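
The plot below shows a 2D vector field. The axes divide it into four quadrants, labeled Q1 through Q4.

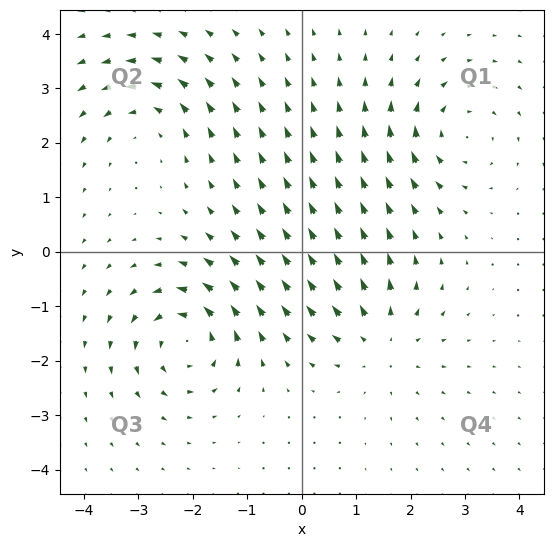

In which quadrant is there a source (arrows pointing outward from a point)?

The source sits at approximately (1.5, -1.6), which lies in quadrant Q4. The divergence there is about +3, positive as expected for a source.

Q4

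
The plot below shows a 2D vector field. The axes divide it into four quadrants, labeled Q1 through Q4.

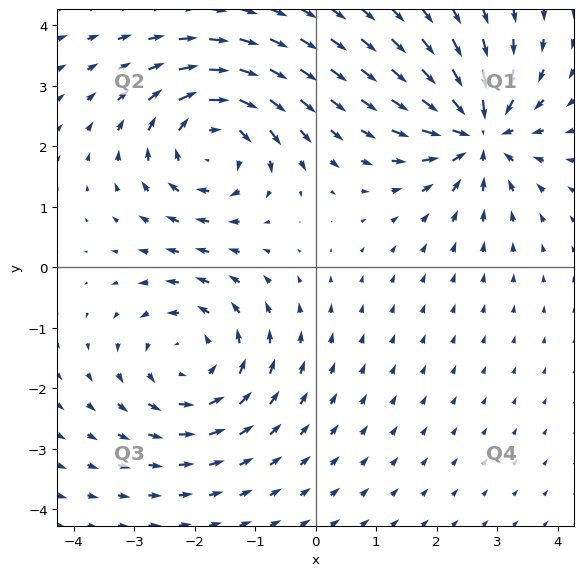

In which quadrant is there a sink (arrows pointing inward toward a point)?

The sink sits at approximately (2.7, 2.2), which lies in quadrant Q1. The divergence there is about -5, negative as expected for a sink.

Q1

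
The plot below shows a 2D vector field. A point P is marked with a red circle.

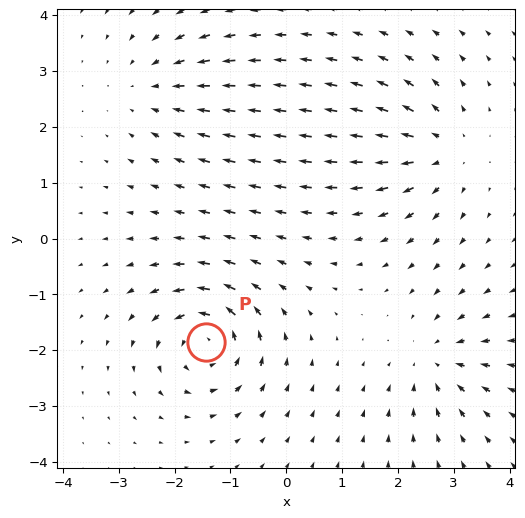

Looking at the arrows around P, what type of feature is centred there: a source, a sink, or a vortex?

vortex

At P (-1.4, -1.9) the arrows circulate counterclockwise. Divergence ≈0, curl about +7 — near-zero divergence with nonzero curl is a vortex.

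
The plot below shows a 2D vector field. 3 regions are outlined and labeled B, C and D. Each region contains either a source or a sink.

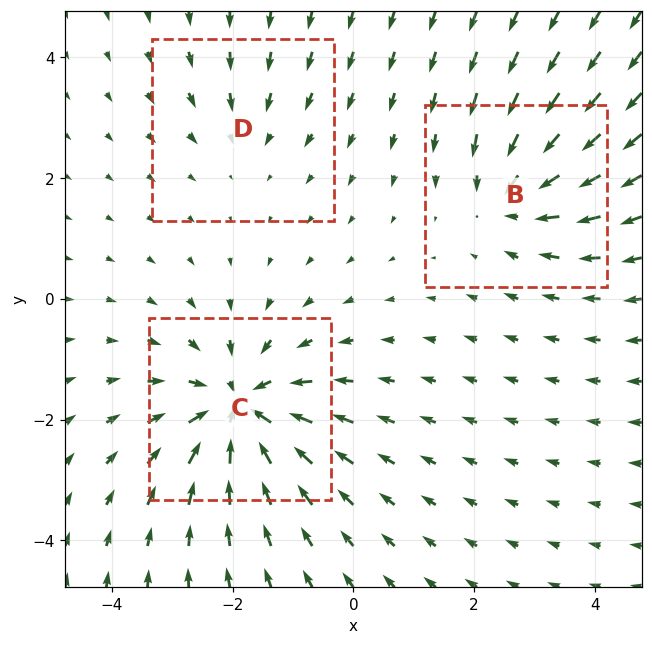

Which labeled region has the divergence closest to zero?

D

Divergence at each region's feature centre — B: about -4, C: about -5, D: about -2. Region D is closest to zero.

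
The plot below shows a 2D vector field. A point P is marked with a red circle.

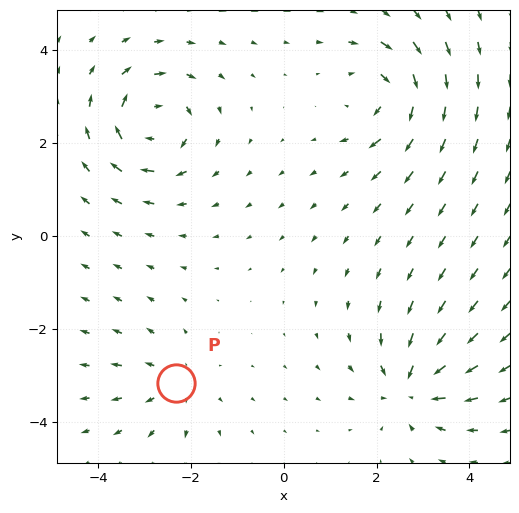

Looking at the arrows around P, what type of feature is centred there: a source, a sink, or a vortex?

At P (-2.3, -3.2) the arrows spread outward. Divergence about +3, curl ≈0 — positive divergence with near-zero curl is a source.

source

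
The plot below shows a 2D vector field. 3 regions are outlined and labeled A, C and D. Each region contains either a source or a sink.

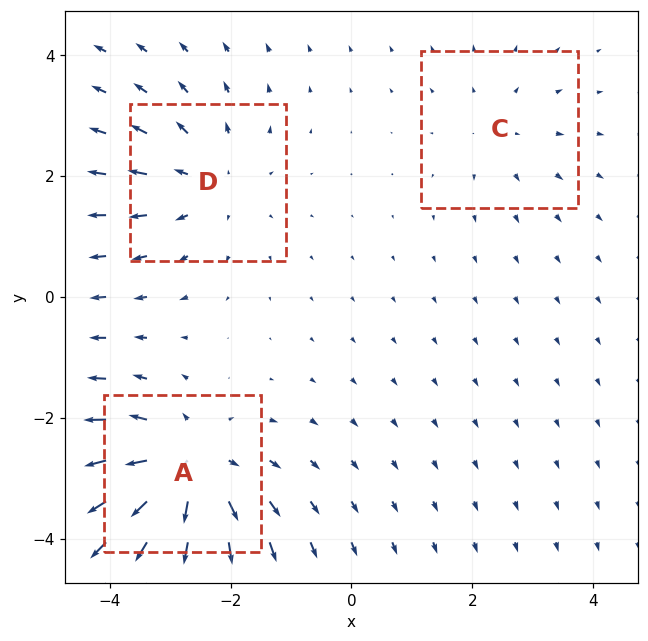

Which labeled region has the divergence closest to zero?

C

Divergence at each region's feature centre — A: about +5, C: about +2, D: about +3. Region C is closest to zero.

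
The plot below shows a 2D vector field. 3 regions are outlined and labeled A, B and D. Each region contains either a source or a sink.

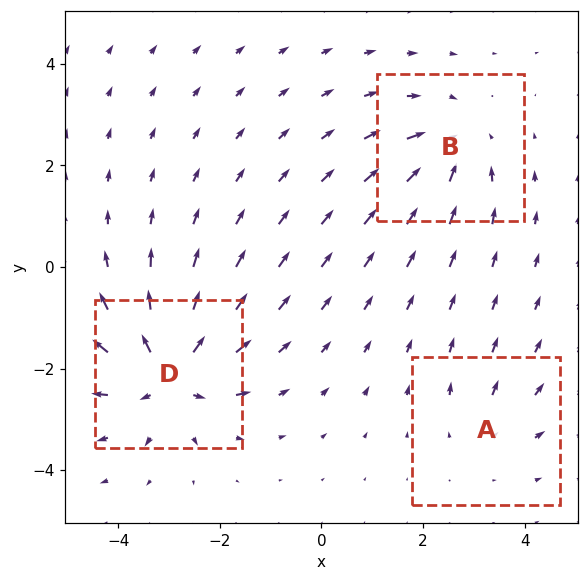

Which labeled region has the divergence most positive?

D

Divergence at each region's feature centre — A: about +2, B: about -4, D: about +6. Region D is most positive.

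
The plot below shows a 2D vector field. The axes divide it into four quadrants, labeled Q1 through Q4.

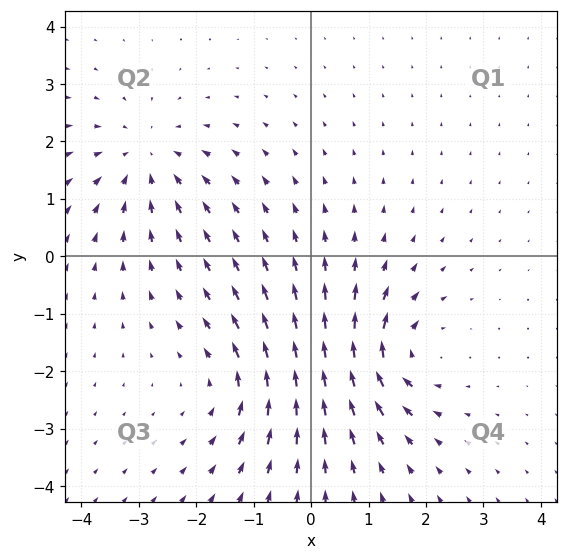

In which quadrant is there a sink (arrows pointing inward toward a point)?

The sink sits at approximately (-2.9, 1.7), which lies in quadrant Q2. The divergence there is about -4, negative as expected for a sink.

Q2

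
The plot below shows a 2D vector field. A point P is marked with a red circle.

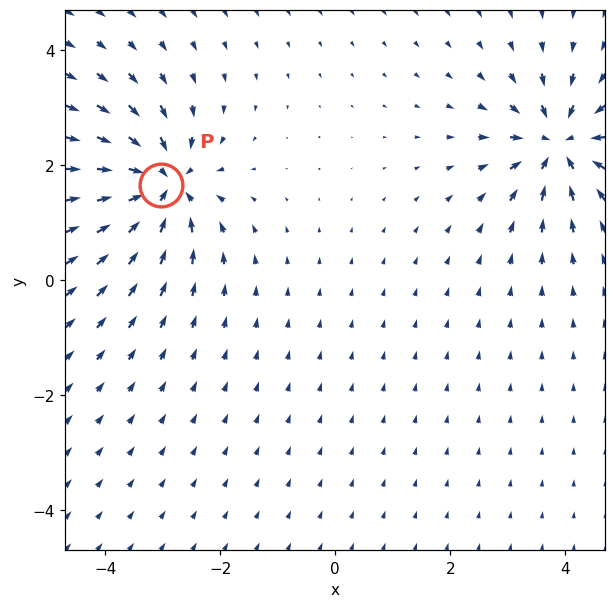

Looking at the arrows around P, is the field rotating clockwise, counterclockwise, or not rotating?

Near P at (-3.0, 1.7) the arrows show no circulation. The curl there is ≈0.

not rotating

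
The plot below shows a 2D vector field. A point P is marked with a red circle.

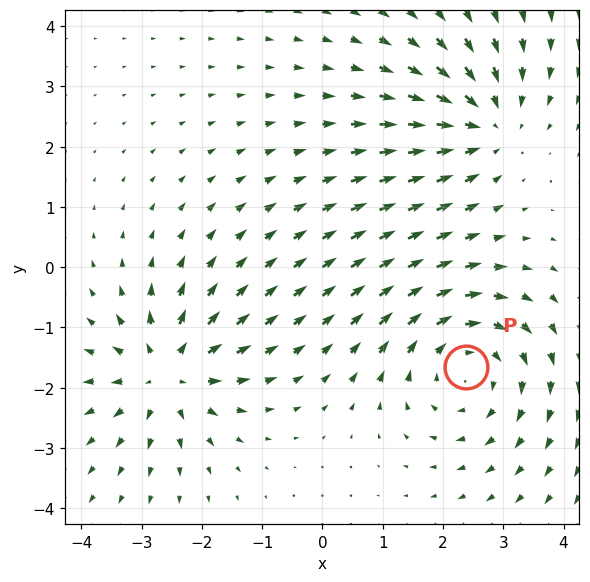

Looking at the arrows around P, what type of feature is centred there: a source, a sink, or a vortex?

vortex

At P (2.4, -1.7) the arrows circulate clockwise. Divergence ≈0, curl about -3 — near-zero divergence with nonzero curl is a vortex.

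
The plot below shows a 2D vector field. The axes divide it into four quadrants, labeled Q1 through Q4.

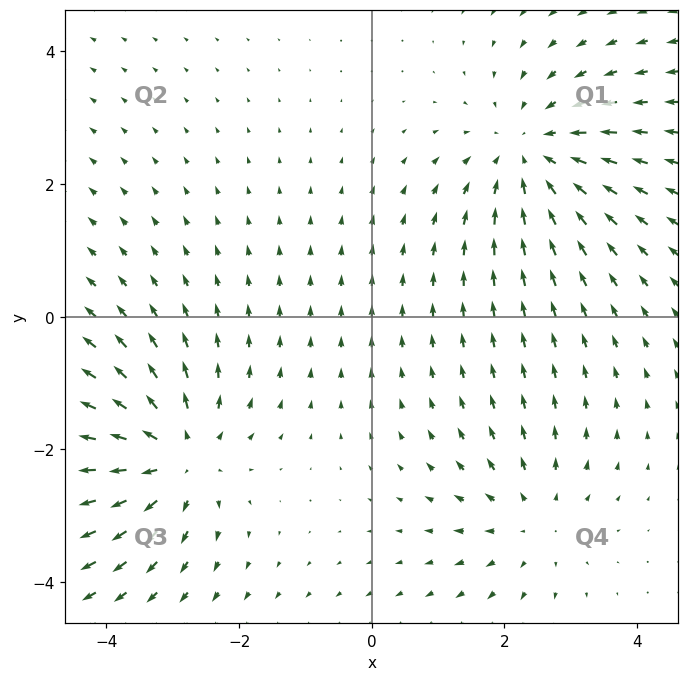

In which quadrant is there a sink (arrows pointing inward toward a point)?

The sink sits at approximately (2.4, 2.5), which lies in quadrant Q1. The divergence there is about -4, negative as expected for a sink.

Q1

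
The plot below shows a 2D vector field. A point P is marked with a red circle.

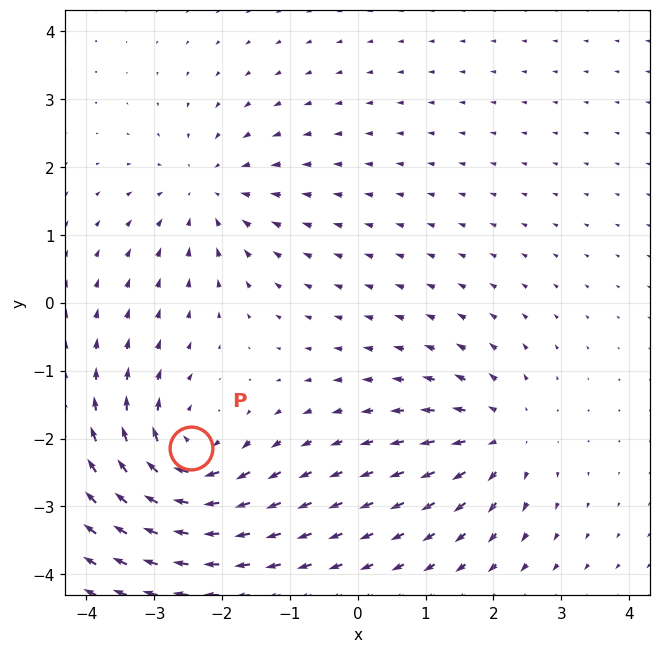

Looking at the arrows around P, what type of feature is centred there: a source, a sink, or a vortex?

At P (-2.5, -2.1) the arrows circulate clockwise. Divergence ≈0, curl about -7 — near-zero divergence with nonzero curl is a vortex.

vortex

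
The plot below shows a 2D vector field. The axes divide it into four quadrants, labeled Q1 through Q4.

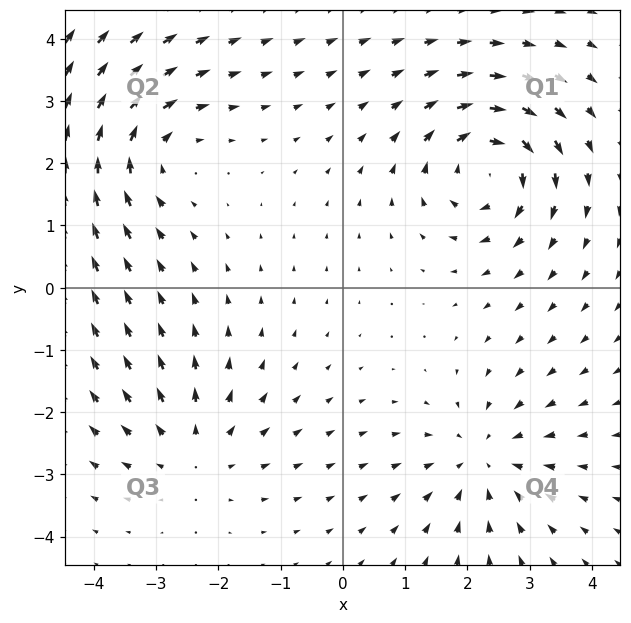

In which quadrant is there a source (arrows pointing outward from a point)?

Q3

The source sits at approximately (-2.4, -2.6), which lies in quadrant Q3. The divergence there is about +3, positive as expected for a source.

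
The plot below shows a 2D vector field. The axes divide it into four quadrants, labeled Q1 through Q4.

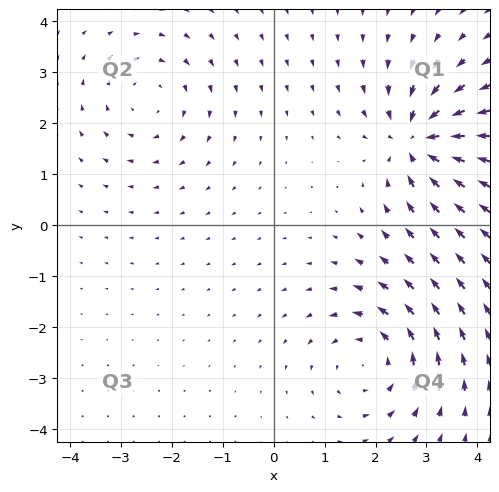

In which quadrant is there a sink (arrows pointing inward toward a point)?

Q1

The sink sits at approximately (2.8, 1.7), which lies in quadrant Q1. The divergence there is about -6, negative as expected for a sink.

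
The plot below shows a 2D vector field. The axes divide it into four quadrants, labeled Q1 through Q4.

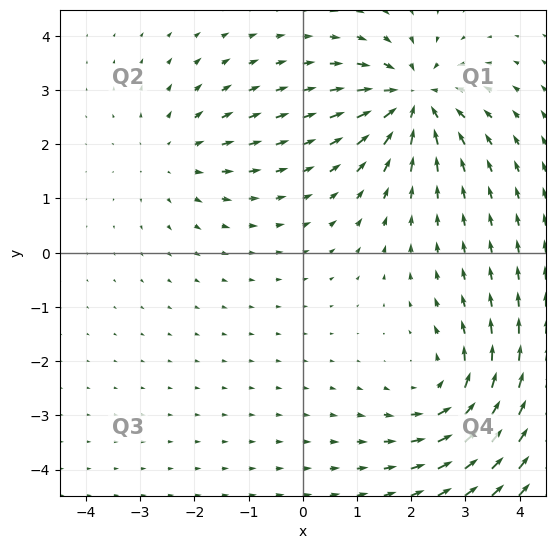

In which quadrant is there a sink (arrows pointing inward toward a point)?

Q1

The sink sits at approximately (2.0, 2.8), which lies in quadrant Q1. The divergence there is about -5, negative as expected for a sink.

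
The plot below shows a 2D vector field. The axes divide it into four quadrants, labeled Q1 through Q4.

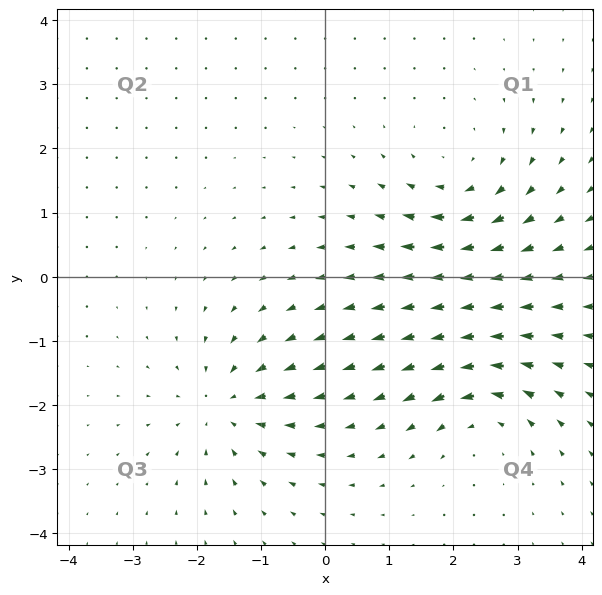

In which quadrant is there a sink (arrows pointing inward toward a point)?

Q3

The sink sits at approximately (-1.5, -2.0), which lies in quadrant Q3. The divergence there is about -5, negative as expected for a sink.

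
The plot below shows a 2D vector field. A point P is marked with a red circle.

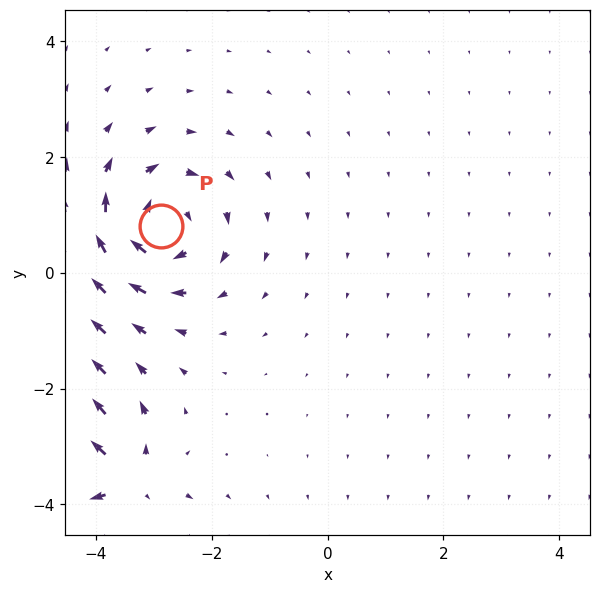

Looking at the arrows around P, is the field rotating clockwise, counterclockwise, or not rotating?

clockwise

Near P at (-2.9, 0.8) the arrows circulate clockwise. The curl (z-component) there is about -5; negative curl means clockwise rotation.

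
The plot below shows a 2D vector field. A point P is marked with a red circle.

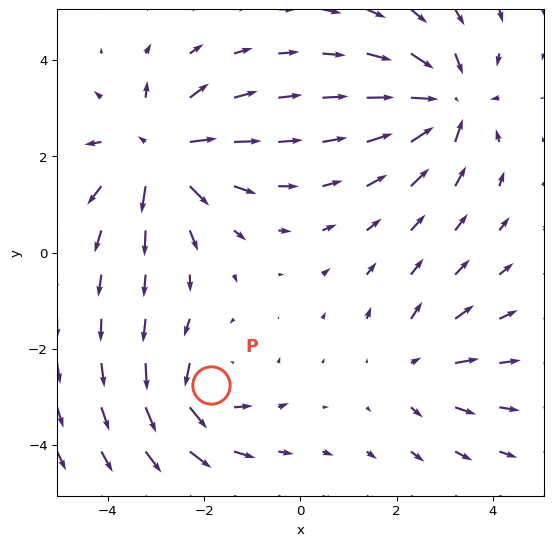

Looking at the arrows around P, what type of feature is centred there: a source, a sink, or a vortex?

At P (-1.9, -2.8) the arrows circulate counterclockwise. Divergence ≈0, curl about +4 — near-zero divergence with nonzero curl is a vortex.

vortex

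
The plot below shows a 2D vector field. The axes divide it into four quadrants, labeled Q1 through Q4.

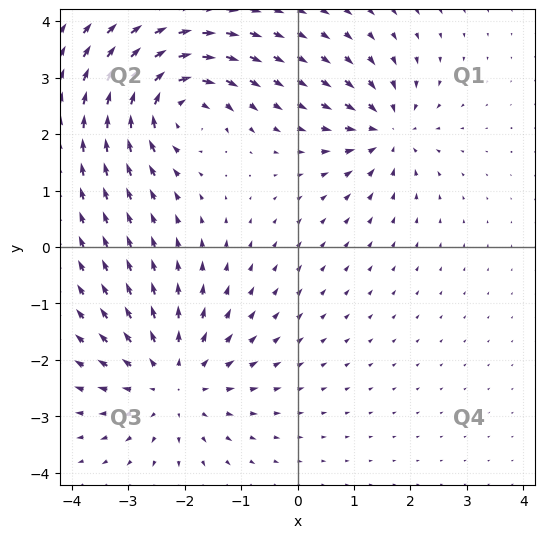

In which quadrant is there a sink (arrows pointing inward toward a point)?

Q1

The sink sits at approximately (1.6, 2.1), which lies in quadrant Q1. The divergence there is about -5, negative as expected for a sink.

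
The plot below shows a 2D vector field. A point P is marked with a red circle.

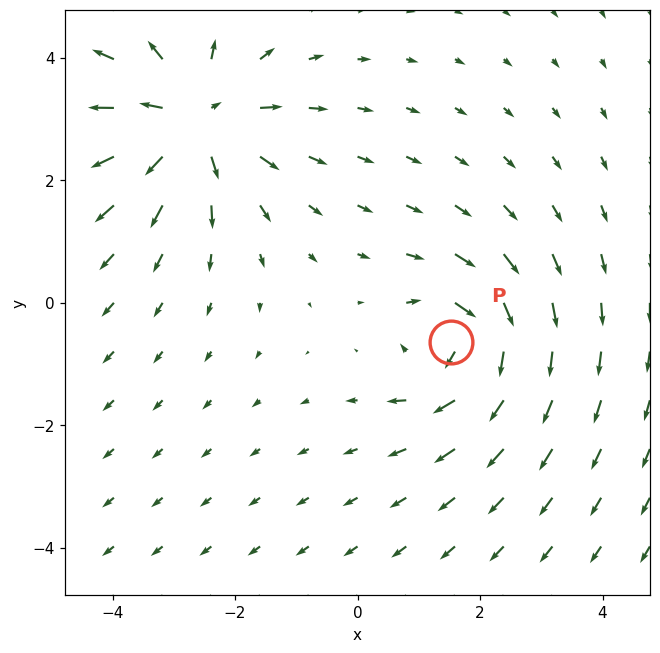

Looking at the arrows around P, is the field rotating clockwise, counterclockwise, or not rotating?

clockwise

Near P at (1.5, -0.6) the arrows circulate clockwise. The curl (z-component) there is about -5; negative curl means clockwise rotation.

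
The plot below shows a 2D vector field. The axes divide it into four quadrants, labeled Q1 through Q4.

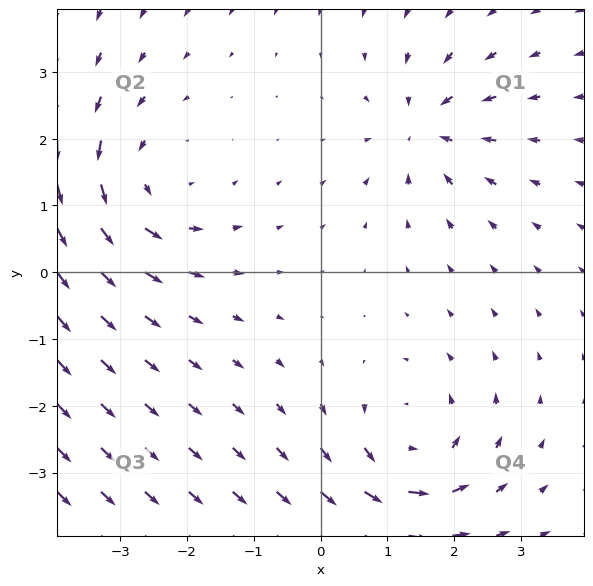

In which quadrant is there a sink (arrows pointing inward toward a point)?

The sink sits at approximately (1.6, 2.2), which lies in quadrant Q1. The divergence there is about -4, negative as expected for a sink.

Q1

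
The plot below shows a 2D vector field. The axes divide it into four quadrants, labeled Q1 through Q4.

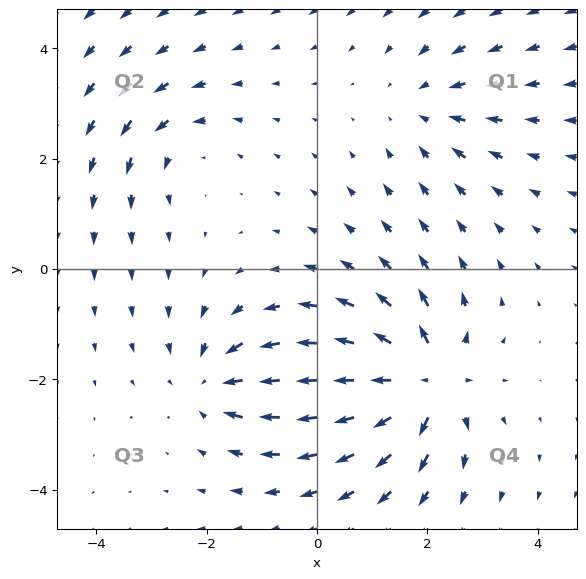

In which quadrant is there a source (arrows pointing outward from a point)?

The source sits at approximately (1.9, -2.0), which lies in quadrant Q4. The divergence there is about +6, positive as expected for a source.

Q4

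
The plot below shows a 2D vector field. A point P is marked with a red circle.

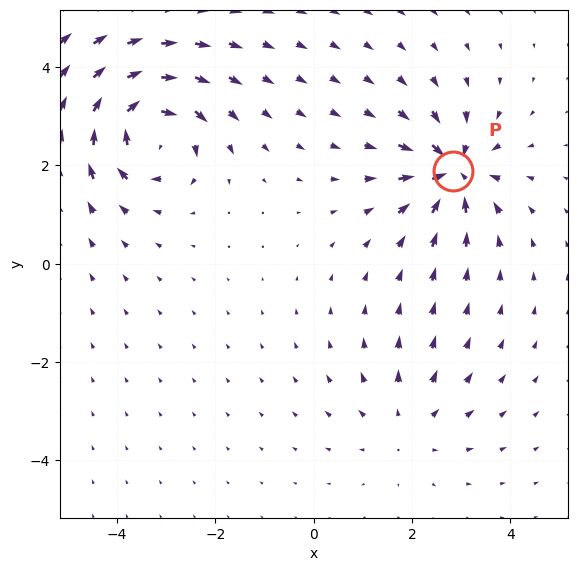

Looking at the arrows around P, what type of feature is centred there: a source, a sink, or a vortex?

At P (2.8, 1.9) the arrows converge inward. Divergence about -5, curl ≈0 — negative divergence with near-zero curl is a sink.

sink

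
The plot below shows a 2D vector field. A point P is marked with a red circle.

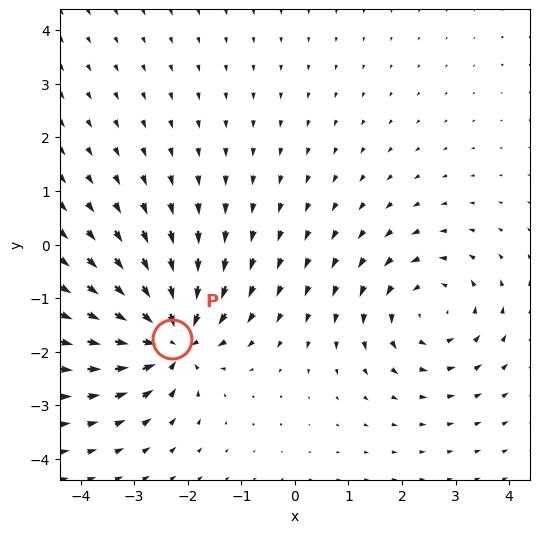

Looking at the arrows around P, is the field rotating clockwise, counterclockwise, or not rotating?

not rotating

Near P at (-2.3, -1.8) the arrows show no circulation. The curl there is ≈0.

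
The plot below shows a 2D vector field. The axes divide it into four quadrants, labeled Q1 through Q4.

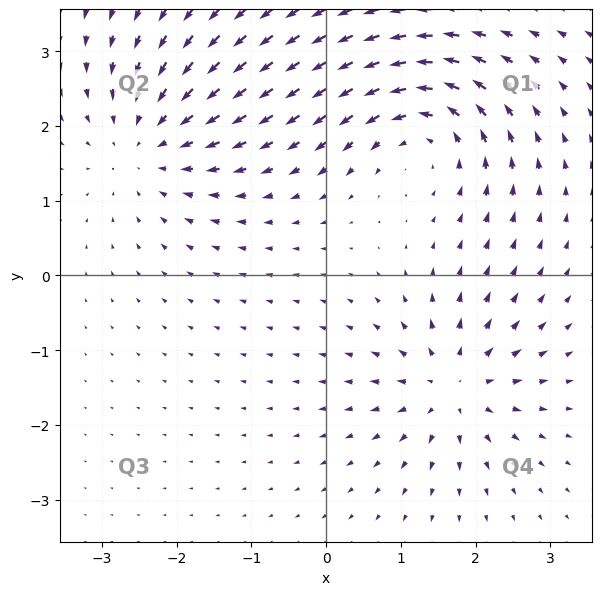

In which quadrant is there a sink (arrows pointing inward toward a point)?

Q2

The sink sits at approximately (-2.4, 1.8), which lies in quadrant Q2. The divergence there is about -4, negative as expected for a sink.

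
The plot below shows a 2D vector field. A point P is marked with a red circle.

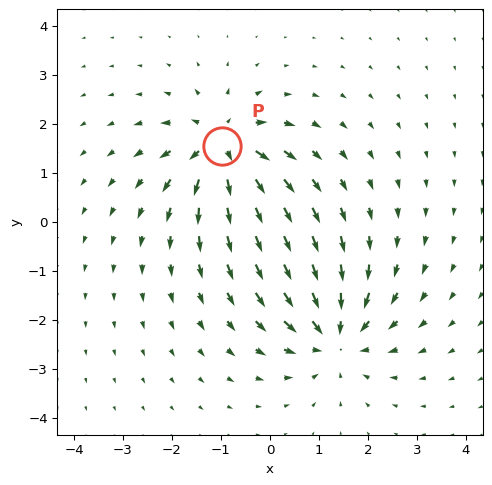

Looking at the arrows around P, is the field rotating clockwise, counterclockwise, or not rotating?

Near P at (-1.0, 1.5) the arrows show no circulation. The curl there is ≈0.

not rotating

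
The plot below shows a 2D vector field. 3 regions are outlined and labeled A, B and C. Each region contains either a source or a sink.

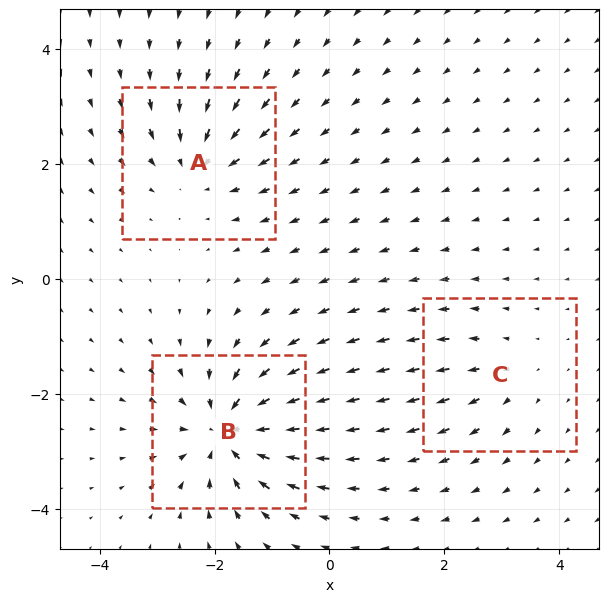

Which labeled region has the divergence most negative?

B

Divergence at each region's feature centre — A: about -4, B: about -6, C: about +2. Region B is most negative.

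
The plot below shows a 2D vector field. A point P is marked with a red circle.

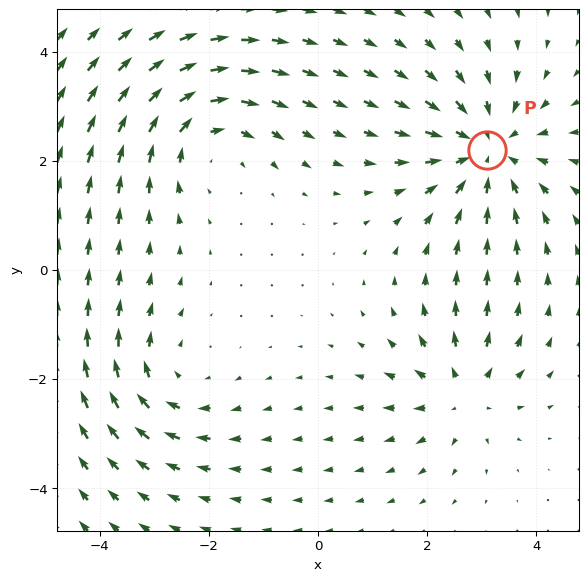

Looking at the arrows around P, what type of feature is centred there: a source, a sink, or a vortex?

sink

At P (3.1, 2.2) the arrows converge inward. Divergence about -4, curl ≈0 — negative divergence with near-zero curl is a sink.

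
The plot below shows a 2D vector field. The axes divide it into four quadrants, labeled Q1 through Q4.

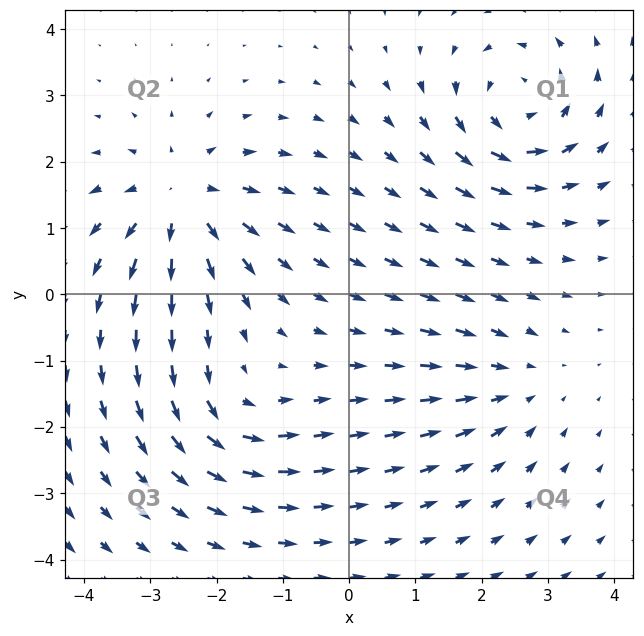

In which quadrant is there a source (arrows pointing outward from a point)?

Q2

The source sits at approximately (-2.5, 1.4), which lies in quadrant Q2. The divergence there is about +5, positive as expected for a source.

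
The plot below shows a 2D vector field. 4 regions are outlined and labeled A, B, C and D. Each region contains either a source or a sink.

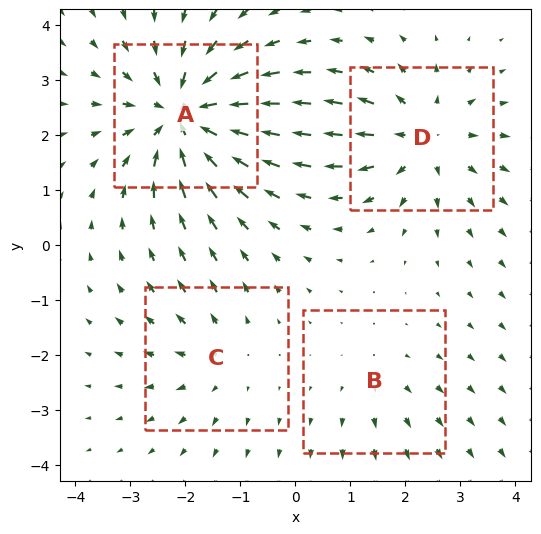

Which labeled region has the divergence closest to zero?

Divergence at each region's feature centre — A: about -7, B: about +2, C: about +3, D: about +5. Region B is closest to zero.

B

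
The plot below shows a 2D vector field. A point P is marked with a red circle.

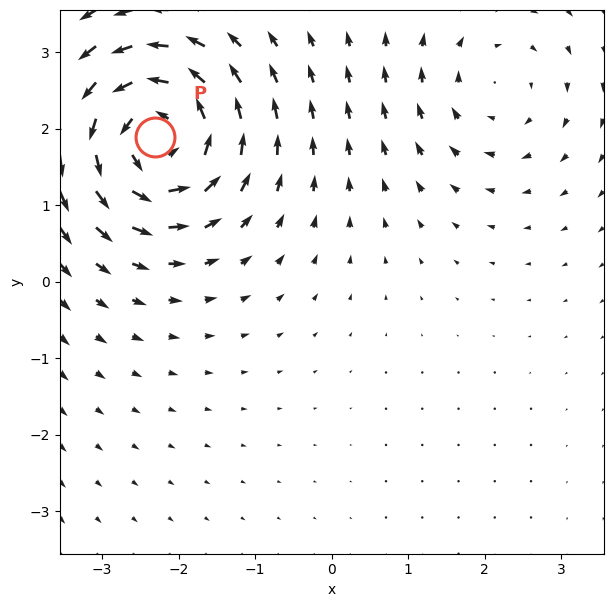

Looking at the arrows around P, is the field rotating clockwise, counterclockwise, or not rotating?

counterclockwise

Near P at (-2.3, 1.9) the arrows circulate counterclockwise. The curl (z-component) there is about +6; positive curl means counterclockwise rotation.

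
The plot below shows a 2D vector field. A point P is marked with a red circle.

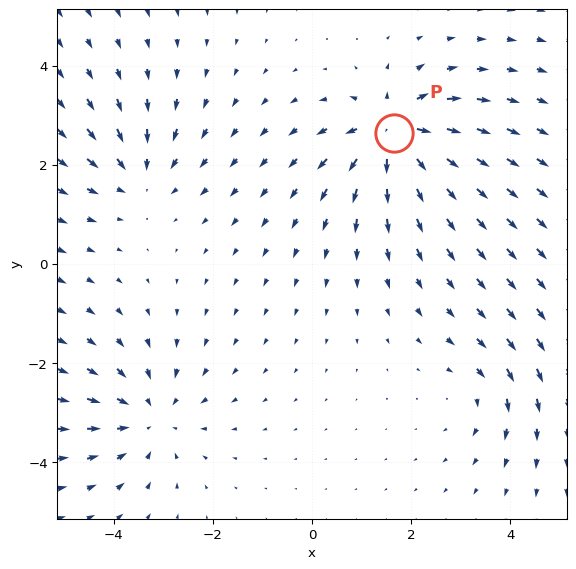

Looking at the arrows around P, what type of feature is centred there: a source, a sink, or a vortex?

At P (1.7, 2.6) the arrows spread outward. Divergence about +6, curl ≈0 — positive divergence with near-zero curl is a source.

source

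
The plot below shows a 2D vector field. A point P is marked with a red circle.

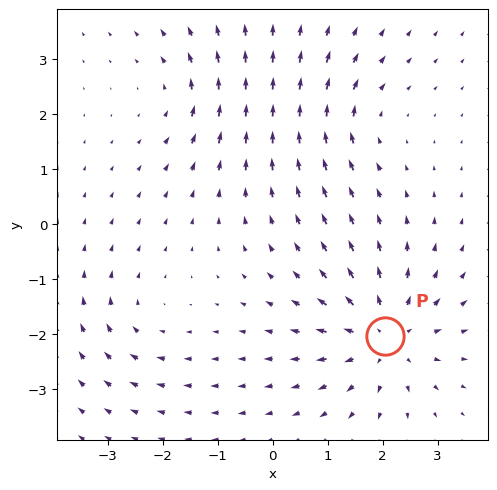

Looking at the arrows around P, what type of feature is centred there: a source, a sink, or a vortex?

At P (2.0, -2.0) the arrows spread outward. Divergence about +5, curl ≈0 — positive divergence with near-zero curl is a source.

source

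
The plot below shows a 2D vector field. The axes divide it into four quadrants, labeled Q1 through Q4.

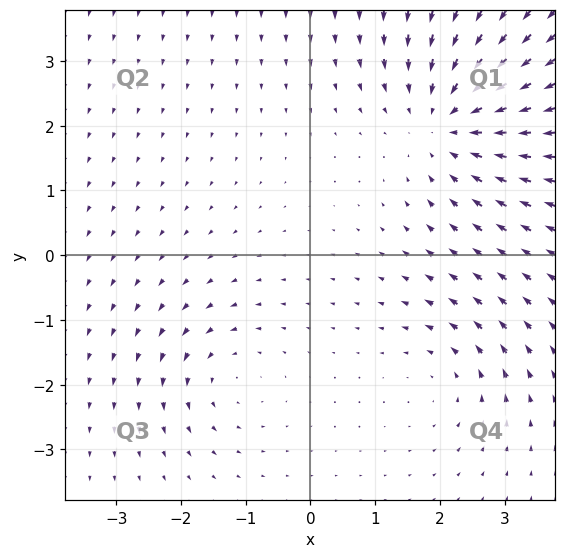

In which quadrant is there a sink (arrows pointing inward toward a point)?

The sink sits at approximately (2.1, 2.1), which lies in quadrant Q1. The divergence there is about -4, negative as expected for a sink.

Q1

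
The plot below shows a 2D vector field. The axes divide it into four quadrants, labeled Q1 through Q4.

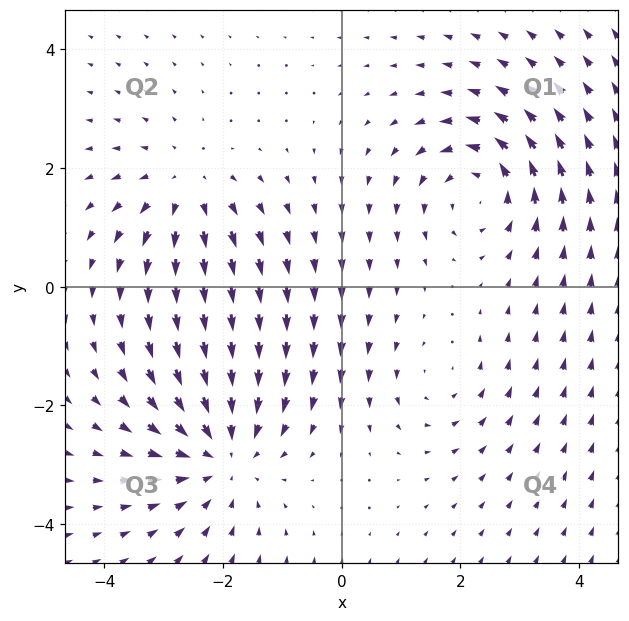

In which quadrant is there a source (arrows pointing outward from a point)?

Q2

The source sits at approximately (-2.6, 1.7), which lies in quadrant Q2. The divergence there is about +3, positive as expected for a source.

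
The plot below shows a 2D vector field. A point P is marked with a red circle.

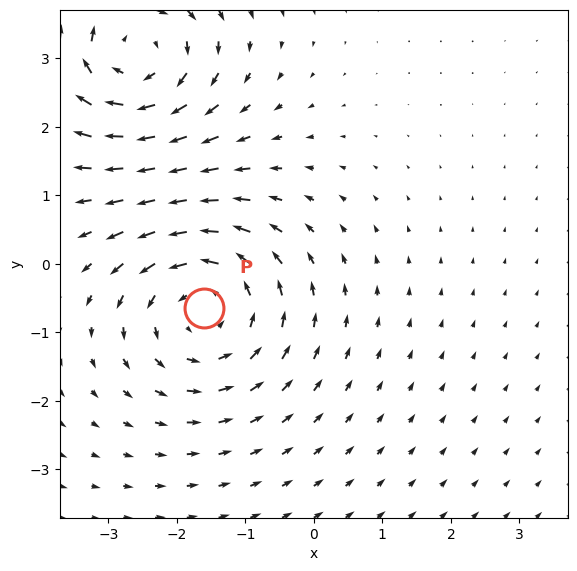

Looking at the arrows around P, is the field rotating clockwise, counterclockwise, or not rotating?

counterclockwise

Near P at (-1.6, -0.6) the arrows circulate counterclockwise. The curl (z-component) there is about +4; positive curl means counterclockwise rotation.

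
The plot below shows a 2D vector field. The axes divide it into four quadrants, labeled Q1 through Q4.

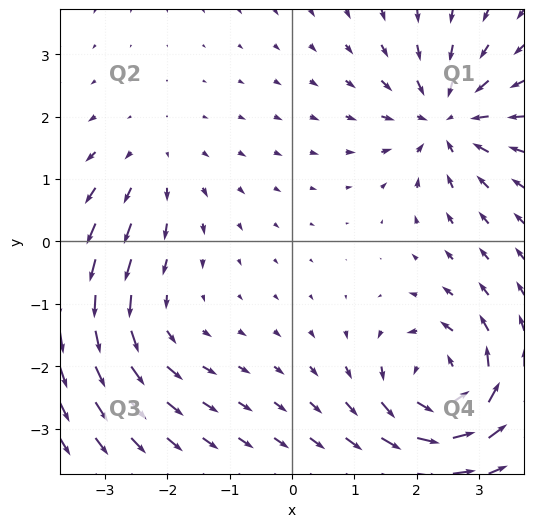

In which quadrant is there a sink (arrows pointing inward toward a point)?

Q1

The sink sits at approximately (2.5, 2.0), which lies in quadrant Q1. The divergence there is about -5, negative as expected for a sink.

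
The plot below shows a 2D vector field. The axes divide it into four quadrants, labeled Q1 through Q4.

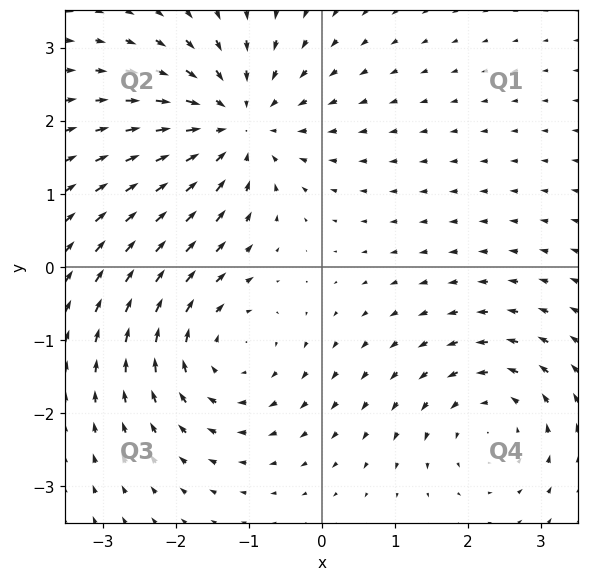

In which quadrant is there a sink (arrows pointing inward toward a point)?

Q2

The sink sits at approximately (-1.2, 1.9), which lies in quadrant Q2. The divergence there is about -5, negative as expected for a sink.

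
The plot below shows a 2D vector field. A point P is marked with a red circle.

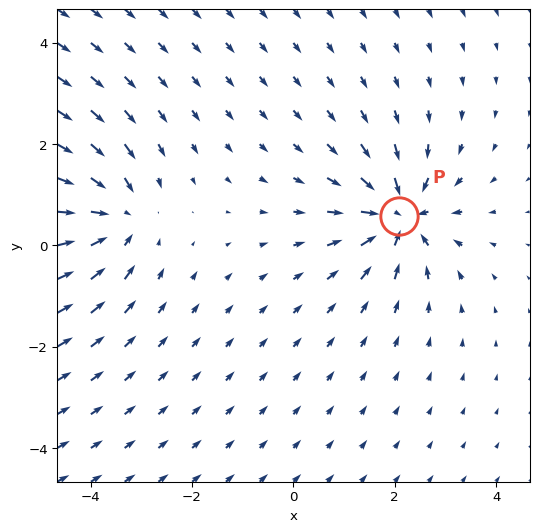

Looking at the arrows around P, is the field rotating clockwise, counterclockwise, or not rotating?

not rotating

Near P at (2.1, 0.6) the arrows show no circulation. The curl there is ≈0.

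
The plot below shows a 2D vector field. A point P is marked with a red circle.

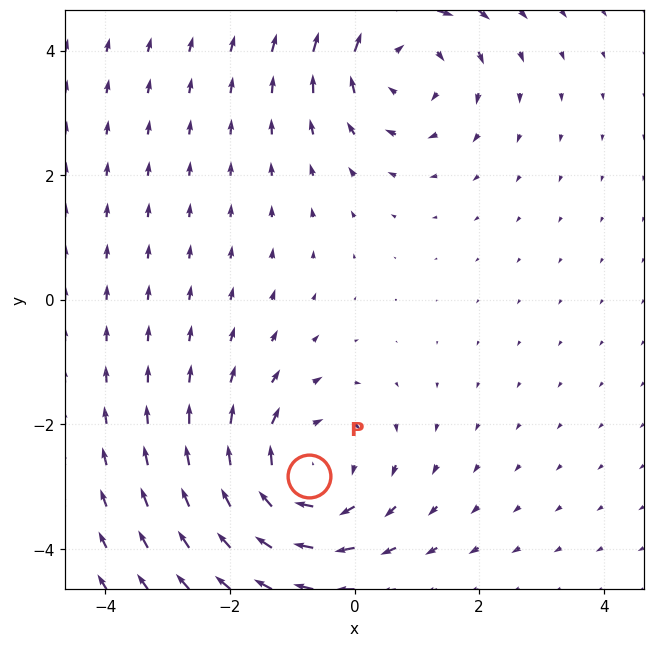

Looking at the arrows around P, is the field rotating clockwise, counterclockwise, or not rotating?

Near P at (-0.7, -2.8) the arrows circulate clockwise. The curl (z-component) there is about -4; negative curl means clockwise rotation.

clockwise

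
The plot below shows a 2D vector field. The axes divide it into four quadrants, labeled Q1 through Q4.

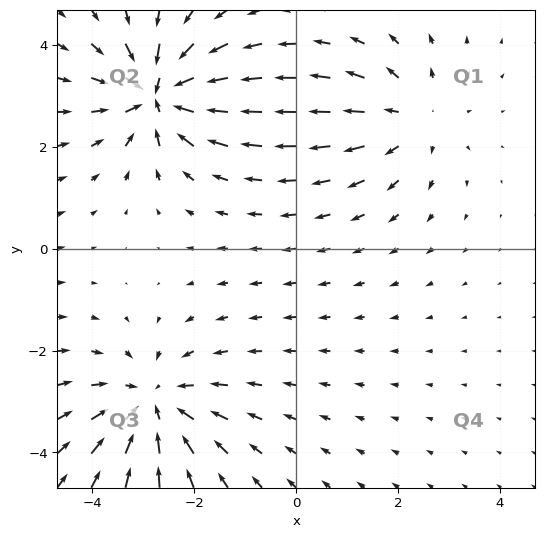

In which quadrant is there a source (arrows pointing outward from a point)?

Q1

The source sits at approximately (2.3, 2.6), which lies in quadrant Q1. The divergence there is about +3, positive as expected for a source.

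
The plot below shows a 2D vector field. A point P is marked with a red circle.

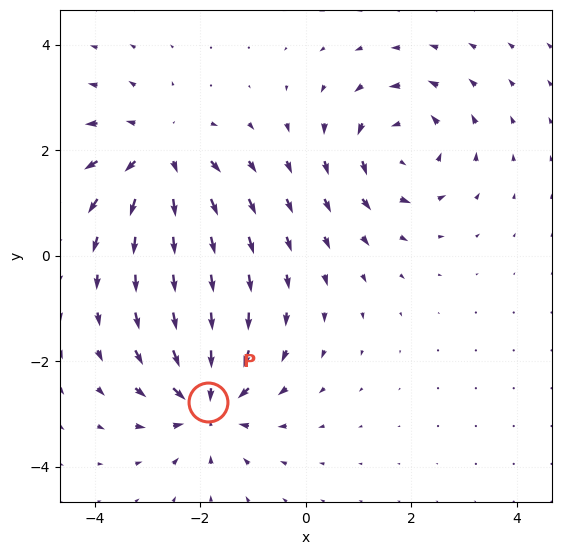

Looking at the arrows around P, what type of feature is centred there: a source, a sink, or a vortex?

At P (-1.9, -2.8) the arrows converge inward. Divergence about -5, curl ≈0 — negative divergence with near-zero curl is a sink.

sink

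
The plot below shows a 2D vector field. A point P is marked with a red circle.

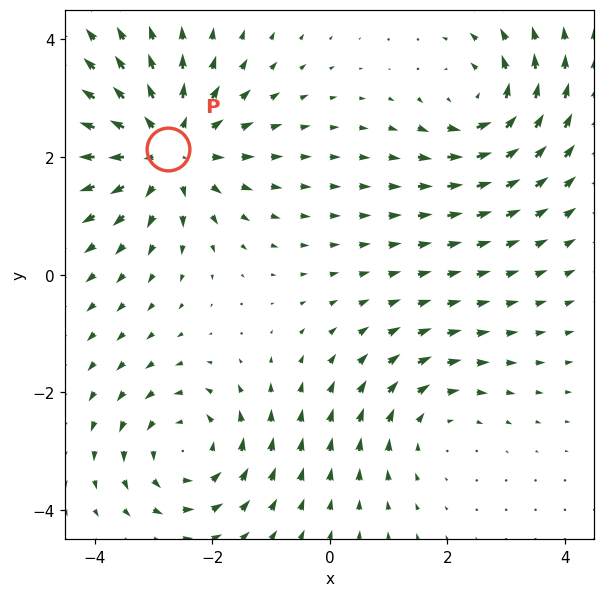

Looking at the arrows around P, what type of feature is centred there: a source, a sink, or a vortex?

At P (-2.7, 2.1) the arrows spread outward. Divergence about +5, curl ≈0 — positive divergence with near-zero curl is a source.

source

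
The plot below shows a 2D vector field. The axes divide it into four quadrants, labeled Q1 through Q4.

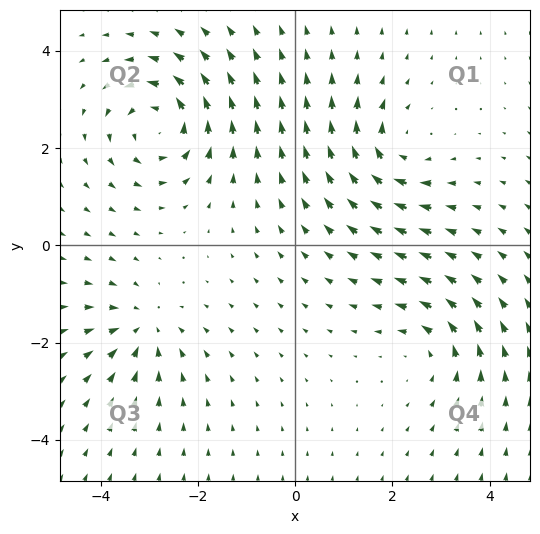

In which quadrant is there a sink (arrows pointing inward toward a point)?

The sink sits at approximately (-3.1, -1.7), which lies in quadrant Q3. The divergence there is about -3, negative as expected for a sink.

Q3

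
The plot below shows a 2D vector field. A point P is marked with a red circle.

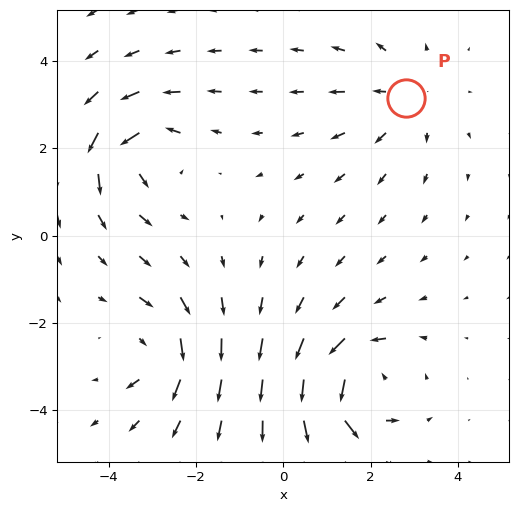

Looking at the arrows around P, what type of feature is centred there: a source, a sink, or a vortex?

source

At P (2.8, 3.1) the arrows spread outward. Divergence about +2, curl ≈0 — positive divergence with near-zero curl is a source.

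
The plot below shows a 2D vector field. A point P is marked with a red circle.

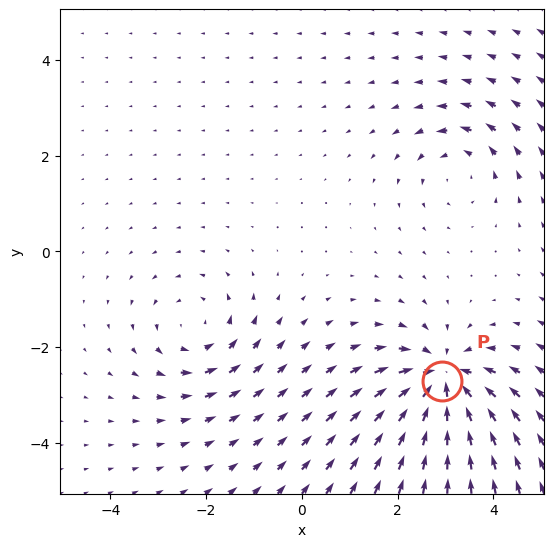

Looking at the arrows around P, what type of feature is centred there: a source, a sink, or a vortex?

sink

At P (2.9, -2.7) the arrows converge inward. Divergence about -6, curl ≈0 — negative divergence with near-zero curl is a sink.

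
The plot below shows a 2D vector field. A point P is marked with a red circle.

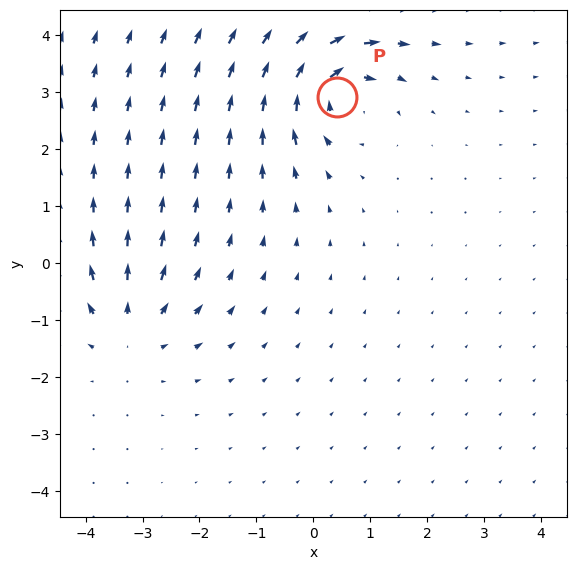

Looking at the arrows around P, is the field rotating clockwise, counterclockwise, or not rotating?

Near P at (0.4, 2.9) the arrows circulate clockwise. The curl (z-component) there is about -6; negative curl means clockwise rotation.

clockwise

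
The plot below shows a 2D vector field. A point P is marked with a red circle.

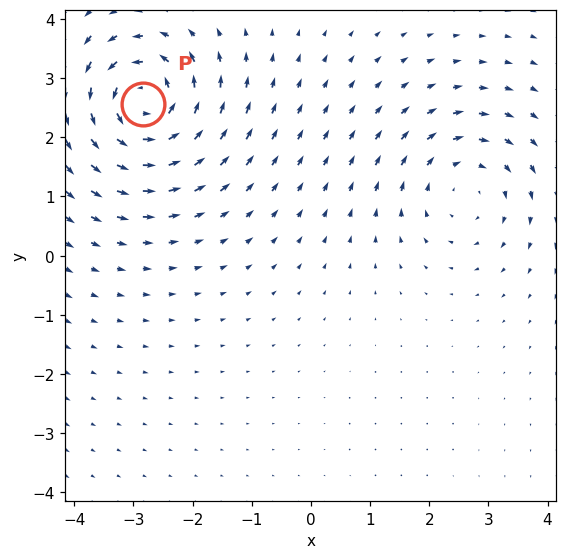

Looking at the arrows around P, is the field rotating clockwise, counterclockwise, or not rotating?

counterclockwise

Near P at (-2.8, 2.6) the arrows circulate counterclockwise. The curl (z-component) there is about +6; positive curl means counterclockwise rotation.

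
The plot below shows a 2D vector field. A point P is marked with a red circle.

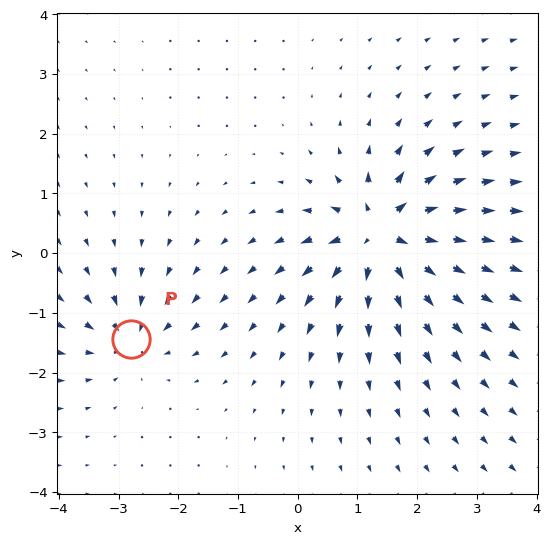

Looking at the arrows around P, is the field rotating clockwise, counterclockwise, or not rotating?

Near P at (-2.8, -1.4) the arrows show no circulation. The curl there is ≈0.

not rotating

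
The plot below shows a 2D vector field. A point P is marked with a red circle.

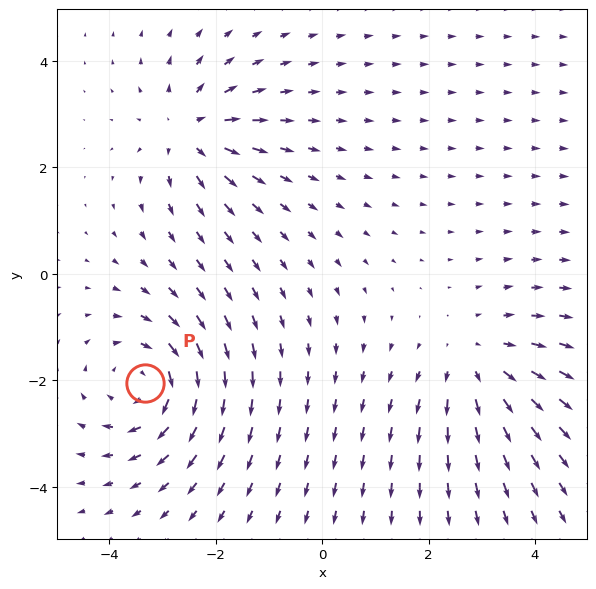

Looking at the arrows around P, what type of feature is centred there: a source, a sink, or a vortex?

vortex

At P (-3.3, -2.1) the arrows circulate clockwise. Divergence ≈0, curl about -5 — near-zero divergence with nonzero curl is a vortex.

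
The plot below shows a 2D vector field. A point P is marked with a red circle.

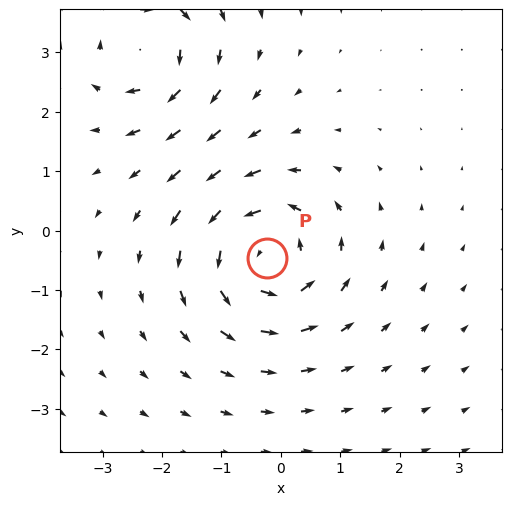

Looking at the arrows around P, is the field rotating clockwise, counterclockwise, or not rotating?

Near P at (-0.2, -0.5) the arrows circulate counterclockwise. The curl (z-component) there is about +5; positive curl means counterclockwise rotation.

counterclockwise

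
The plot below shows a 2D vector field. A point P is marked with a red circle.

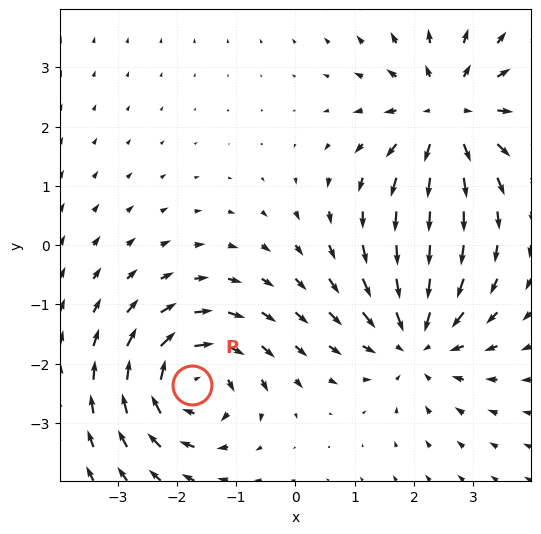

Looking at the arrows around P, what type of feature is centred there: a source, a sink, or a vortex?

vortex

At P (-1.7, -2.4) the arrows circulate clockwise. Divergence ≈0, curl about -6 — near-zero divergence with nonzero curl is a vortex.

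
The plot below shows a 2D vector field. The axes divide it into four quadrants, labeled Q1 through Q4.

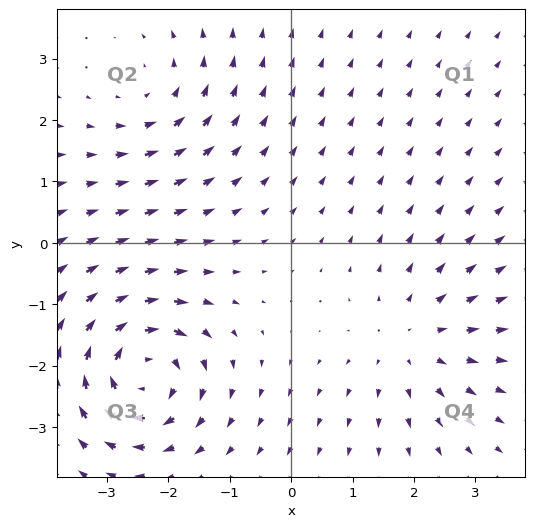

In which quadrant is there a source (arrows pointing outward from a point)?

The source sits at approximately (2.0, -1.6), which lies in quadrant Q4. The divergence there is about +3, positive as expected for a source.

Q4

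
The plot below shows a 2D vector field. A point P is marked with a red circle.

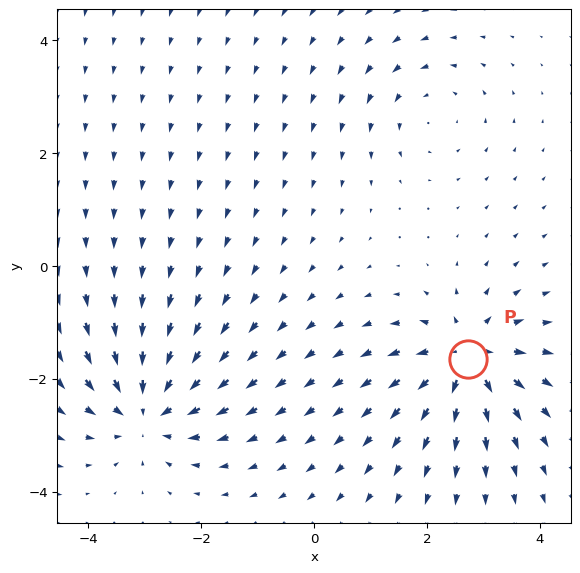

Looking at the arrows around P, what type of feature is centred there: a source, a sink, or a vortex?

At P (2.7, -1.6) the arrows spread outward. Divergence about +7, curl ≈0 — positive divergence with near-zero curl is a source.

source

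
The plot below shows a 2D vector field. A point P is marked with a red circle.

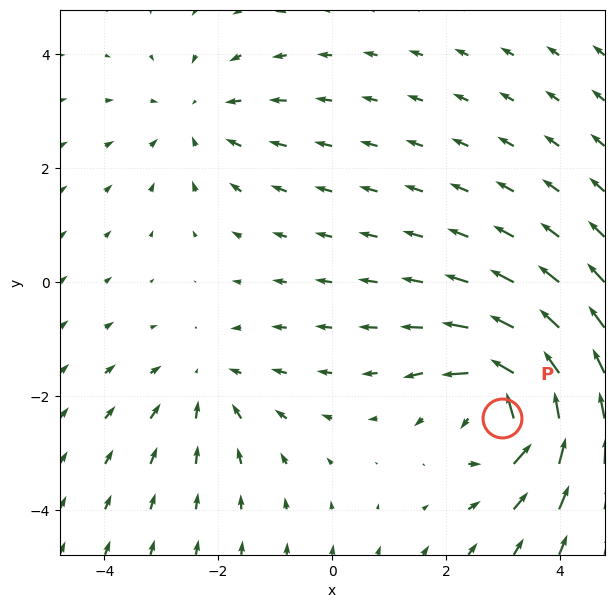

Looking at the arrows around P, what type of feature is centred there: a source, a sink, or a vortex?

At P (3.0, -2.4) the arrows circulate counterclockwise. Divergence ≈0, curl about +7 — near-zero divergence with nonzero curl is a vortex.

vortex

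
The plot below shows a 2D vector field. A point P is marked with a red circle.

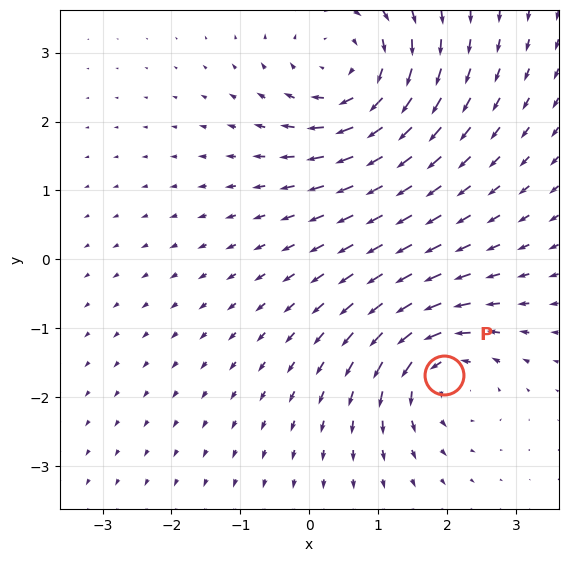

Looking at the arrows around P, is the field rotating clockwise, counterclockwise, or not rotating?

counterclockwise

Near P at (2.0, -1.7) the arrows circulate counterclockwise. The curl (z-component) there is about +4; positive curl means counterclockwise rotation.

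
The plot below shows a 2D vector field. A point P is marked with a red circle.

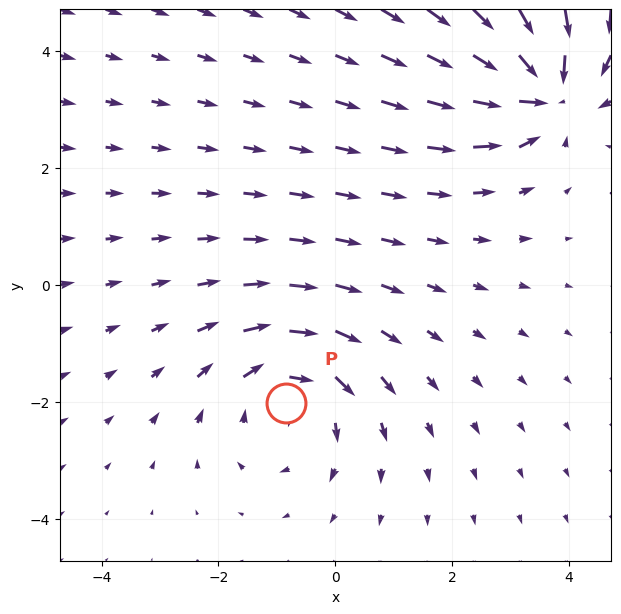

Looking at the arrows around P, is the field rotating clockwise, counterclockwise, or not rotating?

clockwise

Near P at (-0.8, -2.0) the arrows circulate clockwise. The curl (z-component) there is about -4; negative curl means clockwise rotation.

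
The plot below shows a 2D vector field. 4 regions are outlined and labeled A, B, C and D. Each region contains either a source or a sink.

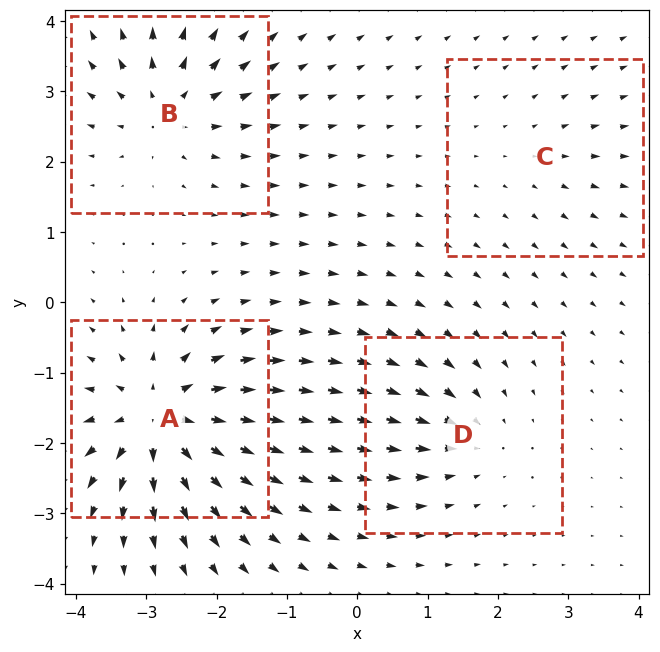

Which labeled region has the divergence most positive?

Divergence at each region's feature centre — A: about +9, B: about +6, C: about +2, D: about -4. Region A is most positive.

A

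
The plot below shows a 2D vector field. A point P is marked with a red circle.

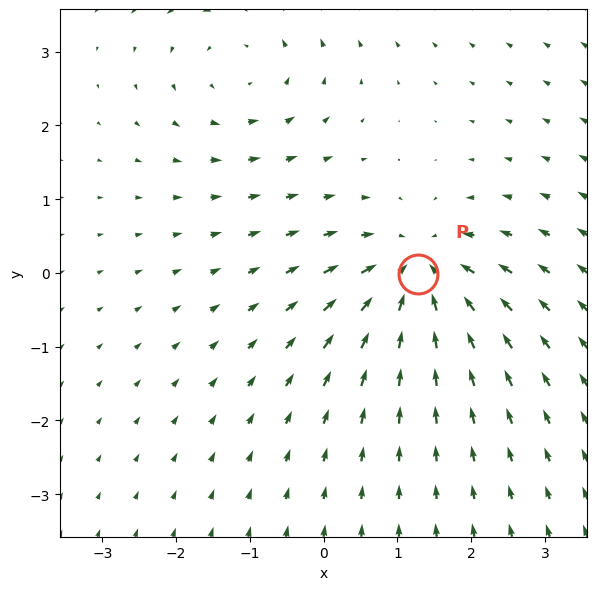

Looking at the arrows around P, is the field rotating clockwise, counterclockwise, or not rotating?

Near P at (1.3, -0.0) the arrows show no circulation. The curl there is ≈0.

not rotating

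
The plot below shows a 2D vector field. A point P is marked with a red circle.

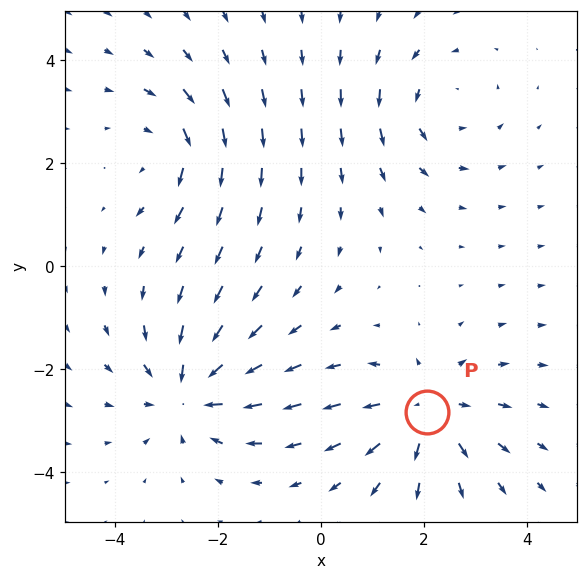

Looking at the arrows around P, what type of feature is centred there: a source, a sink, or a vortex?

source

At P (2.1, -2.8) the arrows spread outward. Divergence about +3, curl ≈0 — positive divergence with near-zero curl is a source.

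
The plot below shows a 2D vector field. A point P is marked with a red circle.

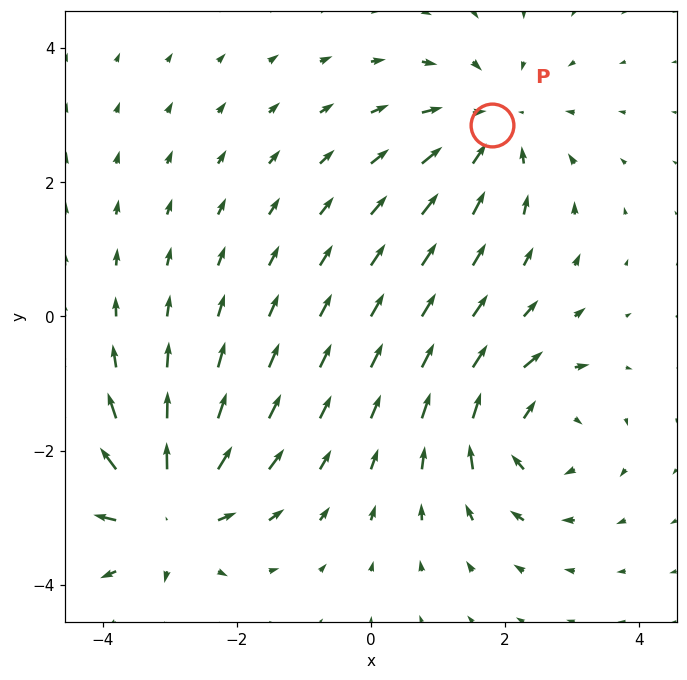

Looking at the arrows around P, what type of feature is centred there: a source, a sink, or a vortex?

sink

At P (1.8, 2.9) the arrows converge inward. Divergence about -4, curl ≈0 — negative divergence with near-zero curl is a sink.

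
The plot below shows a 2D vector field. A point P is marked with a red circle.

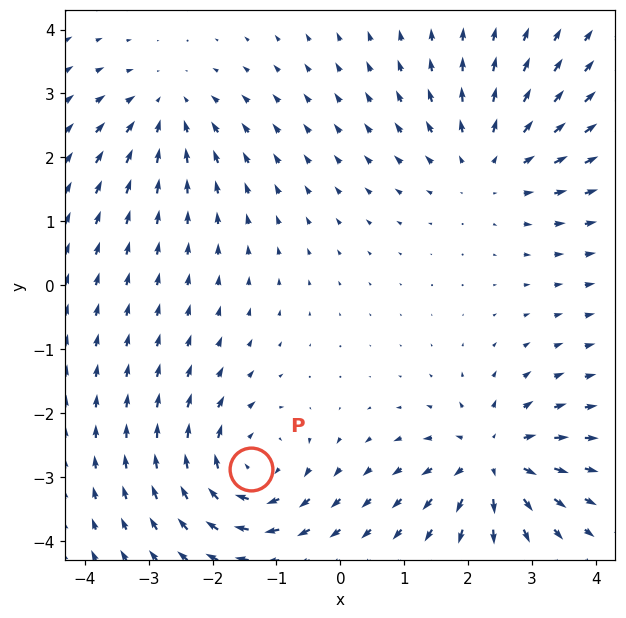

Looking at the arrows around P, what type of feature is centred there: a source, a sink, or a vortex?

At P (-1.4, -2.9) the arrows circulate clockwise. Divergence ≈0, curl about -5 — near-zero divergence with nonzero curl is a vortex.

vortex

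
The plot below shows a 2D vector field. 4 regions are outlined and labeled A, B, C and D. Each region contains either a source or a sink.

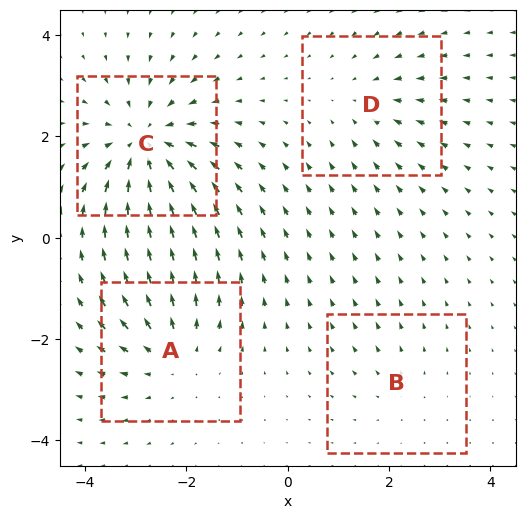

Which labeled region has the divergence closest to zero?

Divergence at each region's feature centre — A: about +4, B: about +2, C: about -7, D: about -3. Region B is closest to zero.

B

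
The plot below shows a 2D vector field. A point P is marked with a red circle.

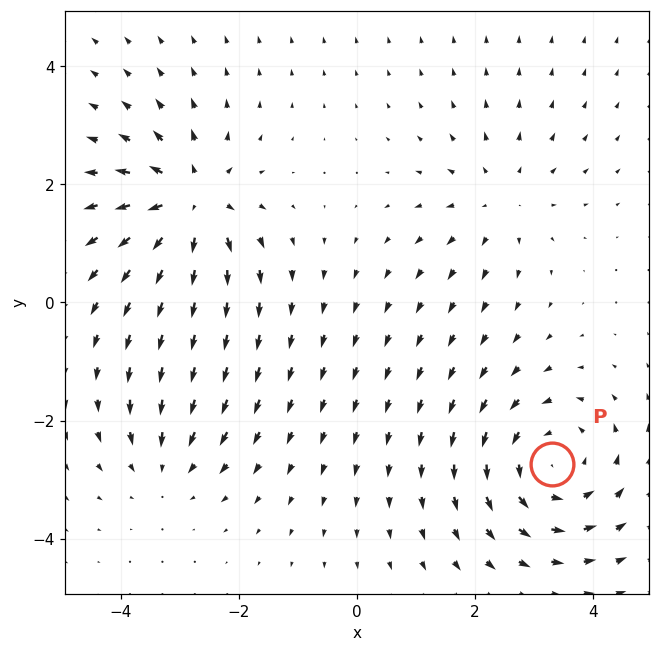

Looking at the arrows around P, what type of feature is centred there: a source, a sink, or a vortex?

vortex

At P (3.3, -2.7) the arrows circulate counterclockwise. Divergence ≈0, curl about +4 — near-zero divergence with nonzero curl is a vortex.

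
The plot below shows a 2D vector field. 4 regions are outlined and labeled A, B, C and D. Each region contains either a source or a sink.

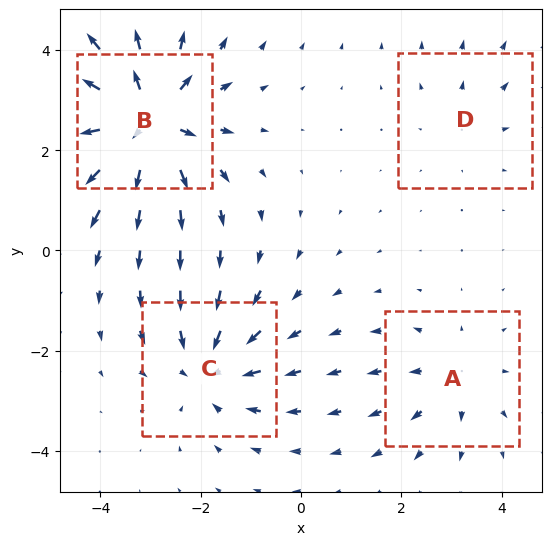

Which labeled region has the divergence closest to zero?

Divergence at each region's feature centre — A: about +3, B: about +7, C: about -5, D: about +2. Region D is closest to zero.

D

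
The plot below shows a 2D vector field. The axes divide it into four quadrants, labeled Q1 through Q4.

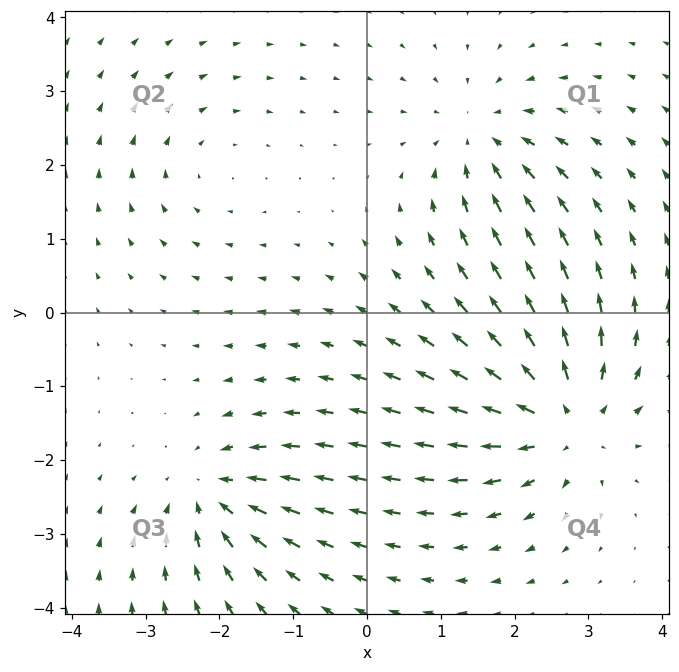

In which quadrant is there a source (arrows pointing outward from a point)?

The source sits at approximately (2.7, -1.4), which lies in quadrant Q4. The divergence there is about +5, positive as expected for a source.

Q4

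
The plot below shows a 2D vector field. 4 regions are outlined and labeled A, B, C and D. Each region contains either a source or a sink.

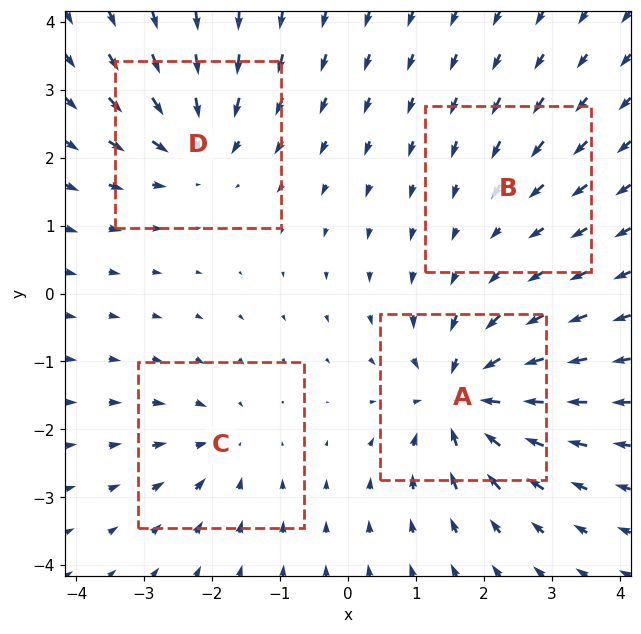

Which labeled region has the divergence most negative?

Divergence at each region's feature centre — A: about -8, B: about -2, C: about -4, D: about -6. Region A is most negative.

A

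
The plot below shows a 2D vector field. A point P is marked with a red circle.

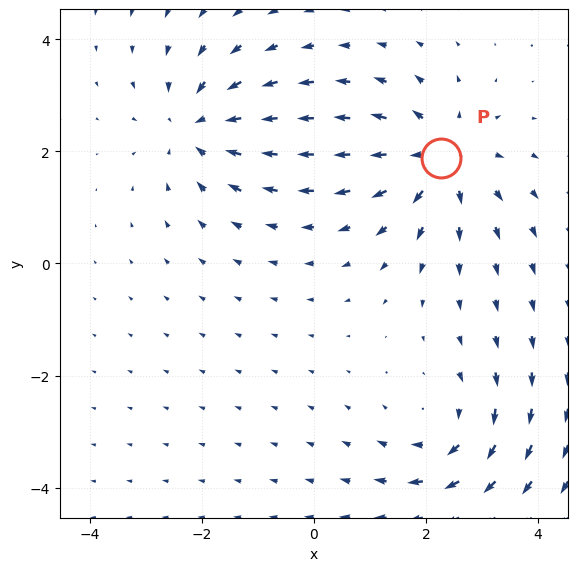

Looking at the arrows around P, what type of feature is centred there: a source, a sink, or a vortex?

source

At P (2.3, 1.9) the arrows spread outward. Divergence about +5, curl ≈0 — positive divergence with near-zero curl is a source.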